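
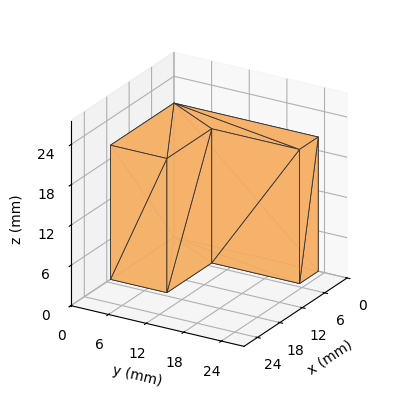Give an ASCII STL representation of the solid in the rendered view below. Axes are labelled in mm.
Reading the render: the shape is an L-shaped prism: outer 17 × 23 mm, arm thicknesses ≈ 9 mm (horizontal) and 5 mm (vertical), extruded 20 mm in z (dimensions read to the nearest mm from the axis ticks). For the STL, each face is triangulated and given an outward normal.

solid part
  facet normal 0.0000 0.0000 -1.0000
    outer loop
      vertex 17.0 9.0 0.0
      vertex 17.0 0.0 0.0
      vertex 0.0 0.0 0.0
    endloop
  endfacet
  facet normal 0.0000 0.0000 -1.0000
    outer loop
      vertex 5.0 9.0 0.0
      vertex 17.0 9.0 0.0
      vertex 0.0 0.0 0.0
    endloop
  endfacet
  facet normal 0.0000 0.0000 -1.0000
    outer loop
      vertex 5.0 23.0 0.0
      vertex 5.0 9.0 0.0
      vertex 0.0 0.0 0.0
    endloop
  endfacet
  facet normal 0.0000 0.0000 -1.0000
    outer loop
      vertex 0.0 23.0 0.0
      vertex 5.0 23.0 0.0
      vertex 0.0 0.0 0.0
    endloop
  endfacet
  facet normal 0.0000 0.0000 1.0000
    outer loop
      vertex 0.0 0.0 20.0
      vertex 17.0 0.0 20.0
      vertex 17.0 9.0 20.0
    endloop
  endfacet
  facet normal 0.0000 0.0000 1.0000
    outer loop
      vertex 0.0 0.0 20.0
      vertex 17.0 9.0 20.0
      vertex 5.0 9.0 20.0
    endloop
  endfacet
  facet normal 0.0000 0.0000 1.0000
    outer loop
      vertex 0.0 0.0 20.0
      vertex 5.0 9.0 20.0
      vertex 5.0 23.0 20.0
    endloop
  endfacet
  facet normal 0.0000 0.0000 1.0000
    outer loop
      vertex 0.0 0.0 20.0
      vertex 5.0 23.0 20.0
      vertex 0.0 23.0 20.0
    endloop
  endfacet
  facet normal 0.0000 -1.0000 0.0000
    outer loop
      vertex 0.0 0.0 0.0
      vertex 17.0 0.0 0.0
      vertex 17.0 0.0 20.0
    endloop
  endfacet
  facet normal 0.0000 -1.0000 0.0000
    outer loop
      vertex 0.0 0.0 0.0
      vertex 17.0 0.0 20.0
      vertex 0.0 0.0 20.0
    endloop
  endfacet
  facet normal 1.0000 0.0000 0.0000
    outer loop
      vertex 17.0 0.0 0.0
      vertex 17.0 9.0 0.0
      vertex 17.0 9.0 20.0
    endloop
  endfacet
  facet normal 1.0000 0.0000 0.0000
    outer loop
      vertex 17.0 0.0 0.0
      vertex 17.0 9.0 20.0
      vertex 17.0 0.0 20.0
    endloop
  endfacet
  facet normal 0.0000 1.0000 0.0000
    outer loop
      vertex 17.0 9.0 0.0
      vertex 5.0 9.0 0.0
      vertex 5.0 9.0 20.0
    endloop
  endfacet
  facet normal 0.0000 1.0000 0.0000
    outer loop
      vertex 17.0 9.0 0.0
      vertex 5.0 9.0 20.0
      vertex 17.0 9.0 20.0
    endloop
  endfacet
  facet normal 1.0000 0.0000 0.0000
    outer loop
      vertex 5.0 9.0 0.0
      vertex 5.0 23.0 0.0
      vertex 5.0 23.0 20.0
    endloop
  endfacet
  facet normal 1.0000 0.0000 0.0000
    outer loop
      vertex 5.0 9.0 0.0
      vertex 5.0 23.0 20.0
      vertex 5.0 9.0 20.0
    endloop
  endfacet
  facet normal 0.0000 1.0000 0.0000
    outer loop
      vertex 5.0 23.0 0.0
      vertex 0.0 23.0 0.0
      vertex 0.0 23.0 20.0
    endloop
  endfacet
  facet normal 0.0000 1.0000 0.0000
    outer loop
      vertex 5.0 23.0 0.0
      vertex 0.0 23.0 20.0
      vertex 5.0 23.0 20.0
    endloop
  endfacet
  facet normal -1.0000 0.0000 0.0000
    outer loop
      vertex 0.0 23.0 0.0
      vertex 0.0 0.0 0.0
      vertex 0.0 0.0 20.0
    endloop
  endfacet
  facet normal -1.0000 0.0000 0.0000
    outer loop
      vertex 0.0 23.0 0.0
      vertex 0.0 0.0 20.0
      vertex 0.0 23.0 20.0
    endloop
  endfacet
endsolid part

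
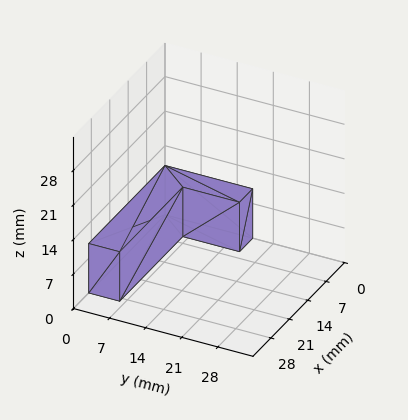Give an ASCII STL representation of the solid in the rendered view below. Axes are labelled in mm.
Reading the render: the shape is an L-shaped prism: outer 29 × 17 mm, arm thicknesses ≈ 6 mm (horizontal) and 5 mm (vertical), extruded 10 mm in z (dimensions read to the nearest mm from the axis ticks). For the STL, each face is triangulated and given an outward normal.

solid part
  facet normal 0.0000 0.0000 -1.0000
    outer loop
      vertex 29.00 6.00 0.00
      vertex 29.00 0.00 0.00
      vertex 0.00 0.00 0.00
    endloop
  endfacet
  facet normal 0.0000 0.0000 -1.0000
    outer loop
      vertex 5.00 6.00 0.00
      vertex 29.00 6.00 0.00
      vertex 0.00 0.00 0.00
    endloop
  endfacet
  facet normal 0.0000 0.0000 -1.0000
    outer loop
      vertex 5.00 17.00 0.00
      vertex 5.00 6.00 0.00
      vertex 0.00 0.00 0.00
    endloop
  endfacet
  facet normal 0.0000 0.0000 -1.0000
    outer loop
      vertex 0.00 17.00 0.00
      vertex 5.00 17.00 0.00
      vertex 0.00 0.00 0.00
    endloop
  endfacet
  facet normal 0.0000 0.0000 1.0000
    outer loop
      vertex 0.00 0.00 10.00
      vertex 29.00 0.00 10.00
      vertex 29.00 6.00 10.00
    endloop
  endfacet
  facet normal 0.0000 0.0000 1.0000
    outer loop
      vertex 0.00 0.00 10.00
      vertex 29.00 6.00 10.00
      vertex 5.00 6.00 10.00
    endloop
  endfacet
  facet normal 0.0000 0.0000 1.0000
    outer loop
      vertex 0.00 0.00 10.00
      vertex 5.00 6.00 10.00
      vertex 5.00 17.00 10.00
    endloop
  endfacet
  facet normal 0.0000 0.0000 1.0000
    outer loop
      vertex 0.00 0.00 10.00
      vertex 5.00 17.00 10.00
      vertex 0.00 17.00 10.00
    endloop
  endfacet
  facet normal 0.0000 -1.0000 0.0000
    outer loop
      vertex 0.00 0.00 0.00
      vertex 29.00 0.00 0.00
      vertex 29.00 0.00 10.00
    endloop
  endfacet
  facet normal 0.0000 -1.0000 0.0000
    outer loop
      vertex 0.00 0.00 0.00
      vertex 29.00 0.00 10.00
      vertex 0.00 0.00 10.00
    endloop
  endfacet
  facet normal 1.0000 0.0000 0.0000
    outer loop
      vertex 29.00 0.00 0.00
      vertex 29.00 6.00 0.00
      vertex 29.00 6.00 10.00
    endloop
  endfacet
  facet normal 1.0000 0.0000 0.0000
    outer loop
      vertex 29.00 0.00 0.00
      vertex 29.00 6.00 10.00
      vertex 29.00 0.00 10.00
    endloop
  endfacet
  facet normal 0.0000 1.0000 0.0000
    outer loop
      vertex 29.00 6.00 0.00
      vertex 5.00 6.00 0.00
      vertex 5.00 6.00 10.00
    endloop
  endfacet
  facet normal 0.0000 1.0000 0.0000
    outer loop
      vertex 29.00 6.00 0.00
      vertex 5.00 6.00 10.00
      vertex 29.00 6.00 10.00
    endloop
  endfacet
  facet normal 1.0000 0.0000 0.0000
    outer loop
      vertex 5.00 6.00 0.00
      vertex 5.00 17.00 0.00
      vertex 5.00 17.00 10.00
    endloop
  endfacet
  facet normal 1.0000 0.0000 0.0000
    outer loop
      vertex 5.00 6.00 0.00
      vertex 5.00 17.00 10.00
      vertex 5.00 6.00 10.00
    endloop
  endfacet
  facet normal 0.0000 1.0000 0.0000
    outer loop
      vertex 5.00 17.00 0.00
      vertex 0.00 17.00 0.00
      vertex 0.00 17.00 10.00
    endloop
  endfacet
  facet normal 0.0000 1.0000 0.0000
    outer loop
      vertex 5.00 17.00 0.00
      vertex 0.00 17.00 10.00
      vertex 5.00 17.00 10.00
    endloop
  endfacet
  facet normal -1.0000 0.0000 0.0000
    outer loop
      vertex 0.00 17.00 0.00
      vertex 0.00 0.00 0.00
      vertex 0.00 0.00 10.00
    endloop
  endfacet
  facet normal -1.0000 0.0000 0.0000
    outer loop
      vertex 0.00 17.00 0.00
      vertex 0.00 0.00 10.00
      vertex 0.00 17.00 10.00
    endloop
  endfacet
endsolid part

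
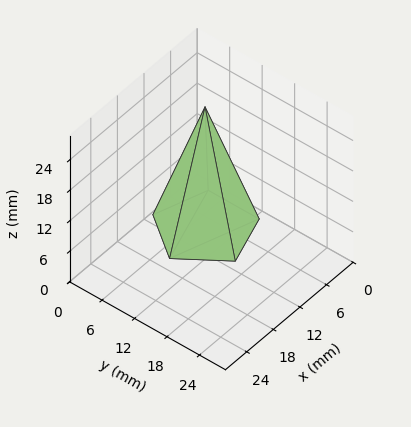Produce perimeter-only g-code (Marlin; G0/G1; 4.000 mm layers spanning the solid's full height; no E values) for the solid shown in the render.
Reading the render: the shape is a regular 5-sided pyramid, base circumscribed radius ≈ 8 mm, apex at z ≈ 24 mm (dimensions read to the nearest mm from the axis ticks). For the g-code, the solid's height is divided into equal slices at the stated Δz and each level perimeter traced with G1 moves after a G0 lift.

; perimeter-only toolpath
G21 ; units = mm
G90 ; absolute positioning
G28 ; home
; layer 1
G0 Z4.000
G0 X14.667 Y8.000
G1 X10.060 Y14.340
G1 X2.607 Y11.918
G1 X2.607 Y4.082
G1 X10.060 Y1.660
G1 X14.667 Y8.000
; layer 2
G0 Z8.000
G0 X13.333 Y8.000
G1 X9.648 Y13.072
G1 X3.685 Y11.135
G1 X3.685 Y4.865
G1 X9.648 Y2.928
G1 X13.333 Y8.000
; layer 3
G0 Z12.000
G0 X12.000 Y8.000
G1 X9.236 Y11.804
G1 X4.764 Y10.351
G1 X4.764 Y5.649
G1 X9.236 Y4.196
G1 X12.000 Y8.000
; layer 4
G0 Z16.000
G0 X10.667 Y8.000
G1 X8.824 Y10.536
G1 X5.843 Y9.567
G1 X5.843 Y6.433
G1 X8.824 Y5.464
G1 X10.667 Y8.000
; layer 5
G0 Z20.000
G0 X9.333 Y8.000
G1 X8.412 Y9.268
G1 X6.921 Y8.784
G1 X6.921 Y7.216
G1 X8.412 Y6.732
G1 X9.333 Y8.000
M2 ; end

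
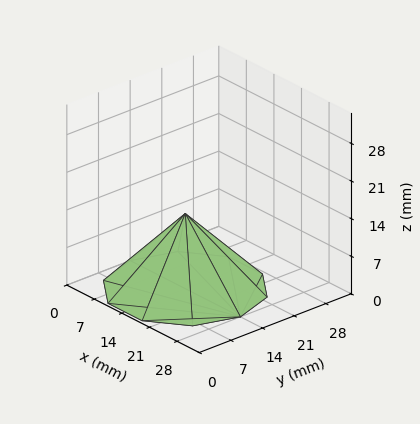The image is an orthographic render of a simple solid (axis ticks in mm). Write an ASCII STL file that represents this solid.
Reading the render: the shape is a regular 10-sided pyramid, base circumscribed radius ≈ 14 mm, apex at z ≈ 14 mm (dimensions read to the nearest mm from the axis ticks). For the STL, each face is triangulated and given an outward normal.

solid part
  facet normal 0.0000 0.0000 -1.0000
    outer loop
      vertex 18.326 27.315 0.000
      vertex 25.326 22.229 0.000
      vertex 28.000 14.000 0.000
    endloop
  endfacet
  facet normal 0.0000 0.0000 -1.0000
    outer loop
      vertex 9.674 27.315 0.000
      vertex 18.326 27.315 0.000
      vertex 28.000 14.000 0.000
    endloop
  endfacet
  facet normal 0.0000 0.0000 -1.0000
    outer loop
      vertex 2.674 22.229 0.000
      vertex 9.674 27.315 0.000
      vertex 28.000 14.000 0.000
    endloop
  endfacet
  facet normal 0.0000 0.0000 -1.0000
    outer loop
      vertex 0.000 14.000 0.000
      vertex 2.674 22.229 0.000
      vertex 28.000 14.000 0.000
    endloop
  endfacet
  facet normal 0.0000 0.0000 -1.0000
    outer loop
      vertex 2.674 5.771 0.000
      vertex 0.000 14.000 0.000
      vertex 28.000 14.000 0.000
    endloop
  endfacet
  facet normal 0.0000 0.0000 -1.0000
    outer loop
      vertex 9.674 0.685 0.000
      vertex 2.674 5.771 0.000
      vertex 28.000 14.000 0.000
    endloop
  endfacet
  facet normal 0.0000 0.0000 -1.0000
    outer loop
      vertex 18.326 0.685 0.000
      vertex 9.674 0.685 0.000
      vertex 28.000 14.000 0.000
    endloop
  endfacet
  facet normal 0.0000 0.0000 -1.0000
    outer loop
      vertex 25.326 5.771 0.000
      vertex 18.326 0.685 0.000
      vertex 28.000 14.000 0.000
    endloop
  endfacet
  facet normal 0.6891 0.2239 0.6891
    outer loop
      vertex 28.000 14.000 0.000
      vertex 25.326 22.229 0.000
      vertex 14.000 14.000 14.000
    endloop
  endfacet
  facet normal 0.4259 0.5862 0.6892
    outer loop
      vertex 25.326 22.229 0.000
      vertex 18.326 27.315 0.000
      vertex 14.000 14.000 14.000
    endloop
  endfacet
  facet normal 0.0000 0.7246 0.6892
    outer loop
      vertex 18.326 27.315 0.000
      vertex 9.674 27.315 0.000
      vertex 14.000 14.000 14.000
    endloop
  endfacet
  facet normal -0.4259 0.5862 0.6892
    outer loop
      vertex 9.674 27.315 0.000
      vertex 2.674 22.229 0.000
      vertex 14.000 14.000 14.000
    endloop
  endfacet
  facet normal -0.6891 0.2239 0.6891
    outer loop
      vertex 2.674 22.229 0.000
      vertex 0.000 14.000 0.000
      vertex 14.000 14.000 14.000
    endloop
  endfacet
  facet normal -0.6891 -0.2239 0.6891
    outer loop
      vertex 0.000 14.000 0.000
      vertex 2.674 5.771 0.000
      vertex 14.000 14.000 14.000
    endloop
  endfacet
  facet normal -0.4259 -0.5862 0.6892
    outer loop
      vertex 2.674 5.771 0.000
      vertex 9.674 0.685 0.000
      vertex 14.000 14.000 14.000
    endloop
  endfacet
  facet normal 0.0000 -0.7246 0.6892
    outer loop
      vertex 9.674 0.685 0.000
      vertex 18.326 0.685 0.000
      vertex 14.000 14.000 14.000
    endloop
  endfacet
  facet normal 0.4259 -0.5862 0.6892
    outer loop
      vertex 18.326 0.685 0.000
      vertex 25.326 5.771 0.000
      vertex 14.000 14.000 14.000
    endloop
  endfacet
  facet normal 0.6891 -0.2239 0.6891
    outer loop
      vertex 25.326 5.771 0.000
      vertex 28.000 14.000 0.000
      vertex 14.000 14.000 14.000
    endloop
  endfacet
endsolid part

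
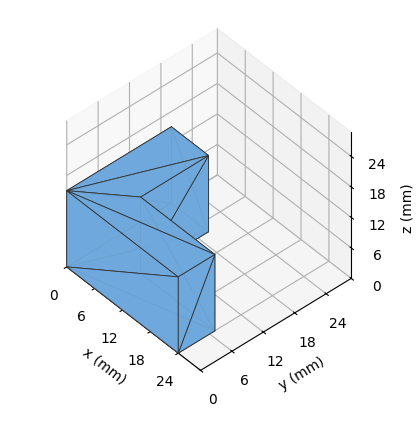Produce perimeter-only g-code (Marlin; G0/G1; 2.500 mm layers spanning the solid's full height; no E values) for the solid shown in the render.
Reading the render: the shape is an L-shaped prism: outer 24 × 20 mm, arm thicknesses ≈ 7 mm (horizontal) and 8 mm (vertical), extruded 15 mm in z (dimensions read to the nearest mm from the axis ticks). For the g-code, the solid's height is divided into equal slices at the stated Δz and each level perimeter traced with G1 moves after a G0 lift.

; perimeter-only toolpath
G21 ; units = mm
G90 ; absolute positioning
G28 ; home
; layer 1
G0 Z2.500
G0 X0.000 Y0.000
G1 X24.000 Y0.000
G1 X24.000 Y7.000
G1 X8.000 Y7.000
G1 X8.000 Y20.000
G1 X0.000 Y20.000
G1 X0.000 Y0.000
; layer 2
G0 Z5.000
G0 X0.000 Y0.000
G1 X24.000 Y0.000
G1 X24.000 Y7.000
G1 X8.000 Y7.000
G1 X8.000 Y20.000
G1 X0.000 Y20.000
G1 X0.000 Y0.000
; layer 3
G0 Z7.500
G0 X0.000 Y0.000
G1 X24.000 Y0.000
G1 X24.000 Y7.000
G1 X8.000 Y7.000
G1 X8.000 Y20.000
G1 X0.000 Y20.000
G1 X0.000 Y0.000
; layer 4
G0 Z10.000
G0 X0.000 Y0.000
G1 X24.000 Y0.000
G1 X24.000 Y7.000
G1 X8.000 Y7.000
G1 X8.000 Y20.000
G1 X0.000 Y20.000
G1 X0.000 Y0.000
; layer 5
G0 Z12.500
G0 X0.000 Y0.000
G1 X24.000 Y0.000
G1 X24.000 Y7.000
G1 X8.000 Y7.000
G1 X8.000 Y20.000
G1 X0.000 Y20.000
G1 X0.000 Y0.000
; layer 6
G0 Z15.000
G0 X0.000 Y0.000
G1 X24.000 Y0.000
G1 X24.000 Y7.000
G1 X8.000 Y7.000
G1 X8.000 Y20.000
G1 X0.000 Y20.000
G1 X0.000 Y0.000
M2 ; end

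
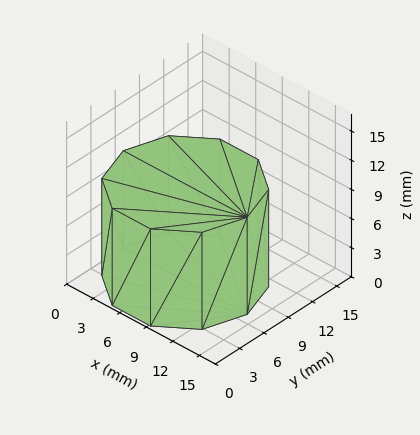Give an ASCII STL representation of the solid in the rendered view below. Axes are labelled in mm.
Reading the render: the shape is a regular 10-sided prism (a cylinder approximated with 10 flat sides), circumscribed radius ≈ 7 mm, height ≈ 10 mm (dimensions read to the nearest mm from the axis ticks). For the STL, each face is triangulated and given an outward normal.

solid part
  facet normal 0.0000 0.0000 -1.0000
    outer loop
      vertex 9.163 13.657 0.000
      vertex 12.663 11.114 0.000
      vertex 14.000 7.000 0.000
    endloop
  endfacet
  facet normal 0.0000 0.0000 -1.0000
    outer loop
      vertex 4.837 13.657 0.000
      vertex 9.163 13.657 0.000
      vertex 14.000 7.000 0.000
    endloop
  endfacet
  facet normal 0.0000 0.0000 -1.0000
    outer loop
      vertex 1.337 11.114 0.000
      vertex 4.837 13.657 0.000
      vertex 14.000 7.000 0.000
    endloop
  endfacet
  facet normal 0.0000 0.0000 -1.0000
    outer loop
      vertex 0.000 7.000 0.000
      vertex 1.337 11.114 0.000
      vertex 14.000 7.000 0.000
    endloop
  endfacet
  facet normal 0.0000 0.0000 -1.0000
    outer loop
      vertex 1.337 2.886 0.000
      vertex 0.000 7.000 0.000
      vertex 14.000 7.000 0.000
    endloop
  endfacet
  facet normal 0.0000 0.0000 -1.0000
    outer loop
      vertex 4.837 0.343 0.000
      vertex 1.337 2.886 0.000
      vertex 14.000 7.000 0.000
    endloop
  endfacet
  facet normal 0.0000 0.0000 -1.0000
    outer loop
      vertex 9.163 0.343 0.000
      vertex 4.837 0.343 0.000
      vertex 14.000 7.000 0.000
    endloop
  endfacet
  facet normal 0.0000 0.0000 -1.0000
    outer loop
      vertex 12.663 2.886 0.000
      vertex 9.163 0.343 0.000
      vertex 14.000 7.000 0.000
    endloop
  endfacet
  facet normal 0.0000 0.0000 1.0000
    outer loop
      vertex 14.000 7.000 10.000
      vertex 12.663 11.114 10.000
      vertex 9.163 13.657 10.000
    endloop
  endfacet
  facet normal 0.0000 0.0000 1.0000
    outer loop
      vertex 14.000 7.000 10.000
      vertex 9.163 13.657 10.000
      vertex 4.837 13.657 10.000
    endloop
  endfacet
  facet normal 0.0000 0.0000 1.0000
    outer loop
      vertex 14.000 7.000 10.000
      vertex 4.837 13.657 10.000
      vertex 1.337 11.114 10.000
    endloop
  endfacet
  facet normal 0.0000 0.0000 1.0000
    outer loop
      vertex 14.000 7.000 10.000
      vertex 1.337 11.114 10.000
      vertex 0.000 7.000 10.000
    endloop
  endfacet
  facet normal 0.0000 0.0000 1.0000
    outer loop
      vertex 14.000 7.000 10.000
      vertex 0.000 7.000 10.000
      vertex 1.337 2.886 10.000
    endloop
  endfacet
  facet normal 0.0000 0.0000 1.0000
    outer loop
      vertex 14.000 7.000 10.000
      vertex 1.337 2.886 10.000
      vertex 4.837 0.343 10.000
    endloop
  endfacet
  facet normal 0.0000 0.0000 1.0000
    outer loop
      vertex 14.000 7.000 10.000
      vertex 4.837 0.343 10.000
      vertex 9.163 0.343 10.000
    endloop
  endfacet
  facet normal 0.0000 0.0000 1.0000
    outer loop
      vertex 14.000 7.000 10.000
      vertex 9.163 0.343 10.000
      vertex 12.663 2.886 10.000
    endloop
  endfacet
  facet normal 0.9510 0.3091 0.0000
    outer loop
      vertex 14.000 7.000 0.000
      vertex 12.663 11.114 0.000
      vertex 12.663 11.114 10.000
    endloop
  endfacet
  facet normal 0.9510 0.3091 0.0000
    outer loop
      vertex 14.000 7.000 0.000
      vertex 12.663 11.114 10.000
      vertex 14.000 7.000 10.000
    endloop
  endfacet
  facet normal 0.5878 0.8090 0.0000
    outer loop
      vertex 12.663 11.114 0.000
      vertex 9.163 13.657 0.000
      vertex 9.163 13.657 10.000
    endloop
  endfacet
  facet normal 0.5878 0.8090 0.0000
    outer loop
      vertex 12.663 11.114 0.000
      vertex 9.163 13.657 10.000
      vertex 12.663 11.114 10.000
    endloop
  endfacet
  facet normal 0.0000 1.0000 0.0000
    outer loop
      vertex 9.163 13.657 0.000
      vertex 4.837 13.657 0.000
      vertex 4.837 13.657 10.000
    endloop
  endfacet
  facet normal 0.0000 1.0000 0.0000
    outer loop
      vertex 9.163 13.657 0.000
      vertex 4.837 13.657 10.000
      vertex 9.163 13.657 10.000
    endloop
  endfacet
  facet normal -0.5878 0.8090 0.0000
    outer loop
      vertex 4.837 13.657 0.000
      vertex 1.337 11.114 0.000
      vertex 1.337 11.114 10.000
    endloop
  endfacet
  facet normal -0.5878 0.8090 0.0000
    outer loop
      vertex 4.837 13.657 0.000
      vertex 1.337 11.114 10.000
      vertex 4.837 13.657 10.000
    endloop
  endfacet
  facet normal -0.9510 0.3091 0.0000
    outer loop
      vertex 1.337 11.114 0.000
      vertex 0.000 7.000 0.000
      vertex 0.000 7.000 10.000
    endloop
  endfacet
  facet normal -0.9510 0.3091 0.0000
    outer loop
      vertex 1.337 11.114 0.000
      vertex 0.000 7.000 10.000
      vertex 1.337 11.114 10.000
    endloop
  endfacet
  facet normal -0.9510 -0.3091 0.0000
    outer loop
      vertex 0.000 7.000 0.000
      vertex 1.337 2.886 0.000
      vertex 1.337 2.886 10.000
    endloop
  endfacet
  facet normal -0.9510 -0.3091 0.0000
    outer loop
      vertex 0.000 7.000 0.000
      vertex 1.337 2.886 10.000
      vertex 0.000 7.000 10.000
    endloop
  endfacet
  facet normal -0.5878 -0.8090 0.0000
    outer loop
      vertex 1.337 2.886 0.000
      vertex 4.837 0.343 0.000
      vertex 4.837 0.343 10.000
    endloop
  endfacet
  facet normal -0.5878 -0.8090 0.0000
    outer loop
      vertex 1.337 2.886 0.000
      vertex 4.837 0.343 10.000
      vertex 1.337 2.886 10.000
    endloop
  endfacet
  facet normal 0.0000 -1.0000 0.0000
    outer loop
      vertex 4.837 0.343 0.000
      vertex 9.163 0.343 0.000
      vertex 9.163 0.343 10.000
    endloop
  endfacet
  facet normal 0.0000 -1.0000 0.0000
    outer loop
      vertex 4.837 0.343 0.000
      vertex 9.163 0.343 10.000
      vertex 4.837 0.343 10.000
    endloop
  endfacet
  facet normal 0.5878 -0.8090 0.0000
    outer loop
      vertex 9.163 0.343 0.000
      vertex 12.663 2.886 0.000
      vertex 12.663 2.886 10.000
    endloop
  endfacet
  facet normal 0.5878 -0.8090 0.0000
    outer loop
      vertex 9.163 0.343 0.000
      vertex 12.663 2.886 10.000
      vertex 9.163 0.343 10.000
    endloop
  endfacet
  facet normal 0.9510 -0.3091 0.0000
    outer loop
      vertex 12.663 2.886 0.000
      vertex 14.000 7.000 0.000
      vertex 14.000 7.000 10.000
    endloop
  endfacet
  facet normal 0.9510 -0.3091 0.0000
    outer loop
      vertex 12.663 2.886 0.000
      vertex 14.000 7.000 10.000
      vertex 12.663 2.886 10.000
    endloop
  endfacet
endsolid part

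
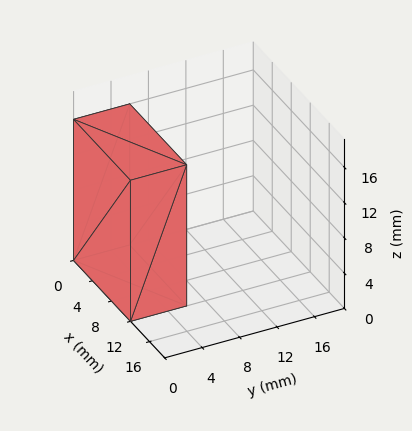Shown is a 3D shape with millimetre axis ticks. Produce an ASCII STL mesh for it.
Reading the render: the shape is a rectangular box, roughly 12 × 6 mm footprint and 16 mm tall (dimensions read to the nearest mm from the axis ticks). For the STL, each face is triangulated and given an outward normal.

solid part
  facet normal 0.0000 0.0000 -1.0000
    outer loop
      vertex 12.00 6.00 0.00
      vertex 12.00 0.00 0.00
      vertex 0.00 0.00 0.00
    endloop
  endfacet
  facet normal 0.0000 0.0000 -1.0000
    outer loop
      vertex 0.00 6.00 0.00
      vertex 12.00 6.00 0.00
      vertex 0.00 0.00 0.00
    endloop
  endfacet
  facet normal 0.0000 0.0000 1.0000
    outer loop
      vertex 0.00 0.00 16.00
      vertex 12.00 0.00 16.00
      vertex 12.00 6.00 16.00
    endloop
  endfacet
  facet normal 0.0000 0.0000 1.0000
    outer loop
      vertex 0.00 0.00 16.00
      vertex 12.00 6.00 16.00
      vertex 0.00 6.00 16.00
    endloop
  endfacet
  facet normal 0.0000 -1.0000 0.0000
    outer loop
      vertex 0.00 0.00 0.00
      vertex 12.00 0.00 0.00
      vertex 12.00 0.00 16.00
    endloop
  endfacet
  facet normal 0.0000 -1.0000 0.0000
    outer loop
      vertex 0.00 0.00 0.00
      vertex 12.00 0.00 16.00
      vertex 0.00 0.00 16.00
    endloop
  endfacet
  facet normal 0.0000 1.0000 0.0000
    outer loop
      vertex 12.00 6.00 16.00
      vertex 12.00 6.00 0.00
      vertex 0.00 6.00 0.00
    endloop
  endfacet
  facet normal 0.0000 1.0000 0.0000
    outer loop
      vertex 0.00 6.00 16.00
      vertex 12.00 6.00 16.00
      vertex 0.00 6.00 0.00
    endloop
  endfacet
  facet normal -1.0000 0.0000 0.0000
    outer loop
      vertex 0.00 6.00 16.00
      vertex 0.00 6.00 0.00
      vertex 0.00 0.00 0.00
    endloop
  endfacet
  facet normal -1.0000 0.0000 0.0000
    outer loop
      vertex 0.00 0.00 16.00
      vertex 0.00 6.00 16.00
      vertex 0.00 0.00 0.00
    endloop
  endfacet
  facet normal 1.0000 0.0000 0.0000
    outer loop
      vertex 12.00 0.00 0.00
      vertex 12.00 6.00 0.00
      vertex 12.00 6.00 16.00
    endloop
  endfacet
  facet normal 1.0000 0.0000 0.0000
    outer loop
      vertex 12.00 0.00 0.00
      vertex 12.00 6.00 16.00
      vertex 12.00 0.00 16.00
    endloop
  endfacet
endsolid part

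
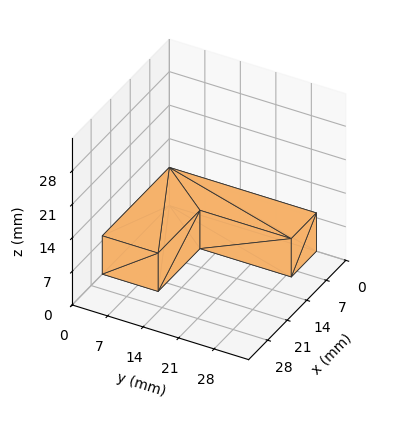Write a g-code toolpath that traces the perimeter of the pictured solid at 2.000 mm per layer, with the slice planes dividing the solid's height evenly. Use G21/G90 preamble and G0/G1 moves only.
Reading the render: the shape is an L-shaped prism: outer 24 × 29 mm, arm thicknesses ≈ 11 mm (horizontal) and 9 mm (vertical), extruded 8 mm in z (dimensions read to the nearest mm from the axis ticks). For the g-code, the solid's height is divided into equal slices at the stated Δz and each level perimeter traced with G1 moves after a G0 lift.

; perimeter-only toolpath
G21 ; units = mm
G90 ; absolute positioning
G28 ; home
; layer 1
G0 Z2.000
G0 X0.000 Y0.000
G1 X24.000 Y0.000
G1 X24.000 Y11.000
G1 X9.000 Y11.000
G1 X9.000 Y29.000
G1 X0.000 Y29.000
G1 X0.000 Y0.000
; layer 2
G0 Z4.000
G0 X0.000 Y0.000
G1 X24.000 Y0.000
G1 X24.000 Y11.000
G1 X9.000 Y11.000
G1 X9.000 Y29.000
G1 X0.000 Y29.000
G1 X0.000 Y0.000
; layer 3
G0 Z6.000
G0 X0.000 Y0.000
G1 X24.000 Y0.000
G1 X24.000 Y11.000
G1 X9.000 Y11.000
G1 X9.000 Y29.000
G1 X0.000 Y29.000
G1 X0.000 Y0.000
; layer 4
G0 Z8.000
G0 X0.000 Y0.000
G1 X24.000 Y0.000
G1 X24.000 Y11.000
G1 X9.000 Y11.000
G1 X9.000 Y29.000
G1 X0.000 Y29.000
G1 X0.000 Y0.000
M2 ; end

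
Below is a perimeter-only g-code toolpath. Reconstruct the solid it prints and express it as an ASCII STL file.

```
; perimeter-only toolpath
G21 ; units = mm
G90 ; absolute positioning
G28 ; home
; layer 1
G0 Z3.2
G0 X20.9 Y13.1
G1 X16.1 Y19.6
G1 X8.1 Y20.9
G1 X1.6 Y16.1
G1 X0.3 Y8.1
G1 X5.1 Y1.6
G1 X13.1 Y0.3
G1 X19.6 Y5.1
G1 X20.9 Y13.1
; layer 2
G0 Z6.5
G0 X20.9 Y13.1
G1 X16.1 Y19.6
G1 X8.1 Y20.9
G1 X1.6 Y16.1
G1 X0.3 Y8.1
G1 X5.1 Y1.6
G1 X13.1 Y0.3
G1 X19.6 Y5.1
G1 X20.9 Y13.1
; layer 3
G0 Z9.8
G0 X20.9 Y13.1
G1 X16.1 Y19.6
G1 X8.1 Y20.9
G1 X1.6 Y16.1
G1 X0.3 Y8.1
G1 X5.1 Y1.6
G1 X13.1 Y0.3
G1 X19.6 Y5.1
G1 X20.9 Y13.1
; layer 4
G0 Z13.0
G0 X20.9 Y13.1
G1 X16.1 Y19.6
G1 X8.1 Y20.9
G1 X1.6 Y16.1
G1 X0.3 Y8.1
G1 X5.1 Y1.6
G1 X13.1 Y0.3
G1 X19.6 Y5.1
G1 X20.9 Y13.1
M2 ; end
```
solid part
  facet normal 0.0000 0.0000 -1.0000
    outer loop
      vertex 8.1 20.9 0.0
      vertex 16.1 19.6 0.0
      vertex 20.9 13.1 0.0
    endloop
  endfacet
  facet normal 0.0000 0.0000 -1.0000
    outer loop
      vertex 1.6 16.1 0.0
      vertex 8.1 20.9 0.0
      vertex 20.9 13.1 0.0
    endloop
  endfacet
  facet normal 0.0000 0.0000 -1.0000
    outer loop
      vertex 0.3 8.1 0.0
      vertex 1.6 16.1 0.0
      vertex 20.9 13.1 0.0
    endloop
  endfacet
  facet normal 0.0000 0.0000 -1.0000
    outer loop
      vertex 5.1 1.6 0.0
      vertex 0.3 8.1 0.0
      vertex 20.9 13.1 0.0
    endloop
  endfacet
  facet normal 0.0000 0.0000 -1.0000
    outer loop
      vertex 13.1 0.3 0.0
      vertex 5.1 1.6 0.0
      vertex 20.9 13.1 0.0
    endloop
  endfacet
  facet normal 0.0000 0.0000 -1.0000
    outer loop
      vertex 19.6 5.1 0.0
      vertex 13.1 0.3 0.0
      vertex 20.9 13.1 0.0
    endloop
  endfacet
  facet normal 0.0000 0.0000 1.0000
    outer loop
      vertex 20.9 13.1 13.0
      vertex 16.1 19.6 13.0
      vertex 8.1 20.9 13.0
    endloop
  endfacet
  facet normal 0.0000 0.0000 1.0000
    outer loop
      vertex 20.9 13.1 13.0
      vertex 8.1 20.9 13.0
      vertex 1.6 16.1 13.0
    endloop
  endfacet
  facet normal 0.0000 0.0000 1.0000
    outer loop
      vertex 20.9 13.1 13.0
      vertex 1.6 16.1 13.0
      vertex 0.3 8.1 13.0
    endloop
  endfacet
  facet normal 0.0000 0.0000 1.0000
    outer loop
      vertex 20.9 13.1 13.0
      vertex 0.3 8.1 13.0
      vertex 5.1 1.6 13.0
    endloop
  endfacet
  facet normal 0.0000 0.0000 1.0000
    outer loop
      vertex 20.9 13.1 13.0
      vertex 5.1 1.6 13.0
      vertex 13.1 0.3 13.0
    endloop
  endfacet
  facet normal 0.0000 0.0000 1.0000
    outer loop
      vertex 20.9 13.1 13.0
      vertex 13.1 0.3 13.0
      vertex 19.6 5.1 13.0
    endloop
  endfacet
  facet normal 0.8044 0.5940 0.0000
    outer loop
      vertex 20.9 13.1 0.0
      vertex 16.1 19.6 0.0
      vertex 16.1 19.6 13.0
    endloop
  endfacet
  facet normal 0.8044 0.5940 0.0000
    outer loop
      vertex 20.9 13.1 0.0
      vertex 16.1 19.6 13.0
      vertex 20.9 13.1 13.0
    endloop
  endfacet
  facet normal 0.1604 0.9871 0.0000
    outer loop
      vertex 16.1 19.6 0.0
      vertex 8.1 20.9 0.0
      vertex 8.1 20.9 13.0
    endloop
  endfacet
  facet normal 0.1604 0.9871 0.0000
    outer loop
      vertex 16.1 19.6 0.0
      vertex 8.1 20.9 13.0
      vertex 16.1 19.6 13.0
    endloop
  endfacet
  facet normal -0.5940 0.8044 0.0000
    outer loop
      vertex 8.1 20.9 0.0
      vertex 1.6 16.1 0.0
      vertex 1.6 16.1 13.0
    endloop
  endfacet
  facet normal -0.5940 0.8044 0.0000
    outer loop
      vertex 8.1 20.9 0.0
      vertex 1.6 16.1 13.0
      vertex 8.1 20.9 13.0
    endloop
  endfacet
  facet normal -0.9871 0.1604 0.0000
    outer loop
      vertex 1.6 16.1 0.0
      vertex 0.3 8.1 0.0
      vertex 0.3 8.1 13.0
    endloop
  endfacet
  facet normal -0.9871 0.1604 0.0000
    outer loop
      vertex 1.6 16.1 0.0
      vertex 0.3 8.1 13.0
      vertex 1.6 16.1 13.0
    endloop
  endfacet
  facet normal -0.8044 -0.5940 0.0000
    outer loop
      vertex 0.3 8.1 0.0
      vertex 5.1 1.6 0.0
      vertex 5.1 1.6 13.0
    endloop
  endfacet
  facet normal -0.8044 -0.5940 0.0000
    outer loop
      vertex 0.3 8.1 0.0
      vertex 5.1 1.6 13.0
      vertex 0.3 8.1 13.0
    endloop
  endfacet
  facet normal -0.1604 -0.9871 0.0000
    outer loop
      vertex 5.1 1.6 0.0
      vertex 13.1 0.3 0.0
      vertex 13.1 0.3 13.0
    endloop
  endfacet
  facet normal -0.1604 -0.9871 0.0000
    outer loop
      vertex 5.1 1.6 0.0
      vertex 13.1 0.3 13.0
      vertex 5.1 1.6 13.0
    endloop
  endfacet
  facet normal 0.5940 -0.8044 0.0000
    outer loop
      vertex 13.1 0.3 0.0
      vertex 19.6 5.1 0.0
      vertex 19.6 5.1 13.0
    endloop
  endfacet
  facet normal 0.5940 -0.8044 0.0000
    outer loop
      vertex 13.1 0.3 0.0
      vertex 19.6 5.1 13.0
      vertex 13.1 0.3 13.0
    endloop
  endfacet
  facet normal 0.9871 -0.1604 0.0000
    outer loop
      vertex 19.6 5.1 0.0
      vertex 20.9 13.1 0.0
      vertex 20.9 13.1 13.0
    endloop
  endfacet
  facet normal 0.9871 -0.1604 0.0000
    outer loop
      vertex 19.6 5.1 0.0
      vertex 20.9 13.1 13.0
      vertex 19.6 5.1 13.0
    endloop
  endfacet
endsolid part

The G0 Z moves step by Δz≈3.2 mm. Every layer's G1 loop is the same polygon, so the solid is a straight extrusion of it from z=0 to z≈13. Closing with flat bottom and top caps and triangulating gives 28 facets — a regular 8-sided prism (a cylinder approximated with 8 flat sides), circumscribed radius ≈ 10.6 mm, height ≈ 13 mm.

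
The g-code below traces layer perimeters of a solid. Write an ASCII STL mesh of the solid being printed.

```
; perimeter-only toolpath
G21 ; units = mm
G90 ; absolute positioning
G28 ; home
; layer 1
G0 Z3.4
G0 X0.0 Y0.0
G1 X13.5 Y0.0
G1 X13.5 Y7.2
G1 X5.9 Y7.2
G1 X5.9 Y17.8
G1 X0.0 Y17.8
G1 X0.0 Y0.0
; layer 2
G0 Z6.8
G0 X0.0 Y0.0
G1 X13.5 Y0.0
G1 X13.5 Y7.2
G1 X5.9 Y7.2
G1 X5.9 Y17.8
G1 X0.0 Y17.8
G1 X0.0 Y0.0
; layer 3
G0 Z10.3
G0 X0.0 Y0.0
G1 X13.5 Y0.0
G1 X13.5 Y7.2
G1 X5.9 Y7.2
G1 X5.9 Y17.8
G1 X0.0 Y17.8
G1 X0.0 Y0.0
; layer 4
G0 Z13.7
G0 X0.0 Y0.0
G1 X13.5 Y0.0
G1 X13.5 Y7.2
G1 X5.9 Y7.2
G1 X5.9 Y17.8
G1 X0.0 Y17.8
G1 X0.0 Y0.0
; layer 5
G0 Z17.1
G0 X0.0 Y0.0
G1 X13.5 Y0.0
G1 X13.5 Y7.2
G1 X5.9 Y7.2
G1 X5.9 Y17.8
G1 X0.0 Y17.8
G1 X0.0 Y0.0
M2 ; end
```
solid part
  facet normal 0.0000 0.0000 -1.0000
    outer loop
      vertex 13.5 7.2 0.0
      vertex 13.5 0.0 0.0
      vertex 0.0 0.0 0.0
    endloop
  endfacet
  facet normal 0.0000 0.0000 -1.0000
    outer loop
      vertex 5.9 7.2 0.0
      vertex 13.5 7.2 0.0
      vertex 0.0 0.0 0.0
    endloop
  endfacet
  facet normal 0.0000 0.0000 -1.0000
    outer loop
      vertex 5.9 17.8 0.0
      vertex 5.9 7.2 0.0
      vertex 0.0 0.0 0.0
    endloop
  endfacet
  facet normal 0.0000 0.0000 -1.0000
    outer loop
      vertex 0.0 17.8 0.0
      vertex 5.9 17.8 0.0
      vertex 0.0 0.0 0.0
    endloop
  endfacet
  facet normal 0.0000 0.0000 1.0000
    outer loop
      vertex 0.0 0.0 17.1
      vertex 13.5 0.0 17.1
      vertex 13.5 7.2 17.1
    endloop
  endfacet
  facet normal 0.0000 0.0000 1.0000
    outer loop
      vertex 0.0 0.0 17.1
      vertex 13.5 7.2 17.1
      vertex 5.9 7.2 17.1
    endloop
  endfacet
  facet normal 0.0000 0.0000 1.0000
    outer loop
      vertex 0.0 0.0 17.1
      vertex 5.9 7.2 17.1
      vertex 5.9 17.8 17.1
    endloop
  endfacet
  facet normal 0.0000 0.0000 1.0000
    outer loop
      vertex 0.0 0.0 17.1
      vertex 5.9 17.8 17.1
      vertex 0.0 17.8 17.1
    endloop
  endfacet
  facet normal 0.0000 -1.0000 0.0000
    outer loop
      vertex 0.0 0.0 0.0
      vertex 13.5 0.0 0.0
      vertex 13.5 0.0 17.1
    endloop
  endfacet
  facet normal 0.0000 -1.0000 0.0000
    outer loop
      vertex 0.0 0.0 0.0
      vertex 13.5 0.0 17.1
      vertex 0.0 0.0 17.1
    endloop
  endfacet
  facet normal 1.0000 0.0000 0.0000
    outer loop
      vertex 13.5 0.0 0.0
      vertex 13.5 7.2 0.0
      vertex 13.5 7.2 17.1
    endloop
  endfacet
  facet normal 1.0000 0.0000 0.0000
    outer loop
      vertex 13.5 0.0 0.0
      vertex 13.5 7.2 17.1
      vertex 13.5 0.0 17.1
    endloop
  endfacet
  facet normal 0.0000 1.0000 0.0000
    outer loop
      vertex 13.5 7.2 0.0
      vertex 5.9 7.2 0.0
      vertex 5.9 7.2 17.1
    endloop
  endfacet
  facet normal 0.0000 1.0000 0.0000
    outer loop
      vertex 13.5 7.2 0.0
      vertex 5.9 7.2 17.1
      vertex 13.5 7.2 17.1
    endloop
  endfacet
  facet normal 1.0000 0.0000 0.0000
    outer loop
      vertex 5.9 7.2 0.0
      vertex 5.9 17.8 0.0
      vertex 5.9 17.8 17.1
    endloop
  endfacet
  facet normal 1.0000 0.0000 0.0000
    outer loop
      vertex 5.9 7.2 0.0
      vertex 5.9 17.8 17.1
      vertex 5.9 7.2 17.1
    endloop
  endfacet
  facet normal 0.0000 1.0000 0.0000
    outer loop
      vertex 5.9 17.8 0.0
      vertex 0.0 17.8 0.0
      vertex 0.0 17.8 17.1
    endloop
  endfacet
  facet normal 0.0000 1.0000 0.0000
    outer loop
      vertex 5.9 17.8 0.0
      vertex 0.0 17.8 17.1
      vertex 5.9 17.8 17.1
    endloop
  endfacet
  facet normal -1.0000 0.0000 0.0000
    outer loop
      vertex 0.0 17.8 0.0
      vertex 0.0 0.0 0.0
      vertex 0.0 0.0 17.1
    endloop
  endfacet
  facet normal -1.0000 0.0000 0.0000
    outer loop
      vertex 0.0 17.8 0.0
      vertex 0.0 0.0 17.1
      vertex 0.0 17.8 17.1
    endloop
  endfacet
endsolid part

The G0 Z moves step by Δz≈3.4 mm. Every layer's G1 loop is the same polygon, so the solid is a straight extrusion of it from z=0 to z≈17.1. Closing with flat bottom and top caps and triangulating gives 20 facets — an L-shaped prism: outer 13.5 × 17.8 mm, arm thicknesses ≈ 7.2 mm (horizontal) and 5.9 mm (vertical), extruded 17.1 mm in z.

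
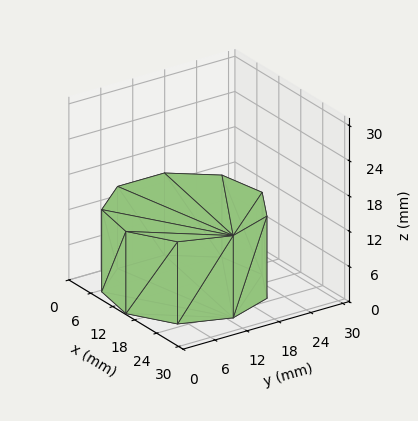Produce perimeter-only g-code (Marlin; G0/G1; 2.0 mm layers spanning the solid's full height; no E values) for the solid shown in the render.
Reading the render: the shape is a regular 9-sided prism (a cylinder approximated with 9 flat sides), circumscribed radius ≈ 13 mm, height ≈ 14 mm (dimensions read to the nearest mm from the axis ticks). For the g-code, the solid's height is divided into equal slices at the stated Δz and each level perimeter traced with G1 moves after a G0 lift.

; perimeter-only toolpath
G21 ; units = mm
G90 ; absolute positioning
G28 ; home
; layer 1
G0 Z2.0
G0 X26.0 Y13.0
G1 X23.0 Y21.4
G1 X15.3 Y25.8
G1 X6.5 Y24.3
G1 X0.8 Y17.4
G1 X0.8 Y8.6
G1 X6.5 Y1.7
G1 X15.3 Y0.2
G1 X23.0 Y4.6
G1 X26.0 Y13.0
; layer 2
G0 Z4.0
G0 X26.0 Y13.0
G1 X23.0 Y21.4
G1 X15.3 Y25.8
G1 X6.5 Y24.3
G1 X0.8 Y17.4
G1 X0.8 Y8.6
G1 X6.5 Y1.7
G1 X15.3 Y0.2
G1 X23.0 Y4.6
G1 X26.0 Y13.0
; layer 3
G0 Z6.0
G0 X26.0 Y13.0
G1 X23.0 Y21.4
G1 X15.3 Y25.8
G1 X6.5 Y24.3
G1 X0.8 Y17.4
G1 X0.8 Y8.6
G1 X6.5 Y1.7
G1 X15.3 Y0.2
G1 X23.0 Y4.6
G1 X26.0 Y13.0
; layer 4
G0 Z8.0
G0 X26.0 Y13.0
G1 X23.0 Y21.4
G1 X15.3 Y25.8
G1 X6.5 Y24.3
G1 X0.8 Y17.4
G1 X0.8 Y8.6
G1 X6.5 Y1.7
G1 X15.3 Y0.2
G1 X23.0 Y4.6
G1 X26.0 Y13.0
; layer 5
G0 Z10.0
G0 X26.0 Y13.0
G1 X23.0 Y21.4
G1 X15.3 Y25.8
G1 X6.5 Y24.3
G1 X0.8 Y17.4
G1 X0.8 Y8.6
G1 X6.5 Y1.7
G1 X15.3 Y0.2
G1 X23.0 Y4.6
G1 X26.0 Y13.0
; layer 6
G0 Z12.0
G0 X26.0 Y13.0
G1 X23.0 Y21.4
G1 X15.3 Y25.8
G1 X6.5 Y24.3
G1 X0.8 Y17.4
G1 X0.8 Y8.6
G1 X6.5 Y1.7
G1 X15.3 Y0.2
G1 X23.0 Y4.6
G1 X26.0 Y13.0
; layer 7
G0 Z14.0
G0 X26.0 Y13.0
G1 X23.0 Y21.4
G1 X15.3 Y25.8
G1 X6.5 Y24.3
G1 X0.8 Y17.4
G1 X0.8 Y8.6
G1 X6.5 Y1.7
G1 X15.3 Y0.2
G1 X23.0 Y4.6
G1 X26.0 Y13.0
M2 ; end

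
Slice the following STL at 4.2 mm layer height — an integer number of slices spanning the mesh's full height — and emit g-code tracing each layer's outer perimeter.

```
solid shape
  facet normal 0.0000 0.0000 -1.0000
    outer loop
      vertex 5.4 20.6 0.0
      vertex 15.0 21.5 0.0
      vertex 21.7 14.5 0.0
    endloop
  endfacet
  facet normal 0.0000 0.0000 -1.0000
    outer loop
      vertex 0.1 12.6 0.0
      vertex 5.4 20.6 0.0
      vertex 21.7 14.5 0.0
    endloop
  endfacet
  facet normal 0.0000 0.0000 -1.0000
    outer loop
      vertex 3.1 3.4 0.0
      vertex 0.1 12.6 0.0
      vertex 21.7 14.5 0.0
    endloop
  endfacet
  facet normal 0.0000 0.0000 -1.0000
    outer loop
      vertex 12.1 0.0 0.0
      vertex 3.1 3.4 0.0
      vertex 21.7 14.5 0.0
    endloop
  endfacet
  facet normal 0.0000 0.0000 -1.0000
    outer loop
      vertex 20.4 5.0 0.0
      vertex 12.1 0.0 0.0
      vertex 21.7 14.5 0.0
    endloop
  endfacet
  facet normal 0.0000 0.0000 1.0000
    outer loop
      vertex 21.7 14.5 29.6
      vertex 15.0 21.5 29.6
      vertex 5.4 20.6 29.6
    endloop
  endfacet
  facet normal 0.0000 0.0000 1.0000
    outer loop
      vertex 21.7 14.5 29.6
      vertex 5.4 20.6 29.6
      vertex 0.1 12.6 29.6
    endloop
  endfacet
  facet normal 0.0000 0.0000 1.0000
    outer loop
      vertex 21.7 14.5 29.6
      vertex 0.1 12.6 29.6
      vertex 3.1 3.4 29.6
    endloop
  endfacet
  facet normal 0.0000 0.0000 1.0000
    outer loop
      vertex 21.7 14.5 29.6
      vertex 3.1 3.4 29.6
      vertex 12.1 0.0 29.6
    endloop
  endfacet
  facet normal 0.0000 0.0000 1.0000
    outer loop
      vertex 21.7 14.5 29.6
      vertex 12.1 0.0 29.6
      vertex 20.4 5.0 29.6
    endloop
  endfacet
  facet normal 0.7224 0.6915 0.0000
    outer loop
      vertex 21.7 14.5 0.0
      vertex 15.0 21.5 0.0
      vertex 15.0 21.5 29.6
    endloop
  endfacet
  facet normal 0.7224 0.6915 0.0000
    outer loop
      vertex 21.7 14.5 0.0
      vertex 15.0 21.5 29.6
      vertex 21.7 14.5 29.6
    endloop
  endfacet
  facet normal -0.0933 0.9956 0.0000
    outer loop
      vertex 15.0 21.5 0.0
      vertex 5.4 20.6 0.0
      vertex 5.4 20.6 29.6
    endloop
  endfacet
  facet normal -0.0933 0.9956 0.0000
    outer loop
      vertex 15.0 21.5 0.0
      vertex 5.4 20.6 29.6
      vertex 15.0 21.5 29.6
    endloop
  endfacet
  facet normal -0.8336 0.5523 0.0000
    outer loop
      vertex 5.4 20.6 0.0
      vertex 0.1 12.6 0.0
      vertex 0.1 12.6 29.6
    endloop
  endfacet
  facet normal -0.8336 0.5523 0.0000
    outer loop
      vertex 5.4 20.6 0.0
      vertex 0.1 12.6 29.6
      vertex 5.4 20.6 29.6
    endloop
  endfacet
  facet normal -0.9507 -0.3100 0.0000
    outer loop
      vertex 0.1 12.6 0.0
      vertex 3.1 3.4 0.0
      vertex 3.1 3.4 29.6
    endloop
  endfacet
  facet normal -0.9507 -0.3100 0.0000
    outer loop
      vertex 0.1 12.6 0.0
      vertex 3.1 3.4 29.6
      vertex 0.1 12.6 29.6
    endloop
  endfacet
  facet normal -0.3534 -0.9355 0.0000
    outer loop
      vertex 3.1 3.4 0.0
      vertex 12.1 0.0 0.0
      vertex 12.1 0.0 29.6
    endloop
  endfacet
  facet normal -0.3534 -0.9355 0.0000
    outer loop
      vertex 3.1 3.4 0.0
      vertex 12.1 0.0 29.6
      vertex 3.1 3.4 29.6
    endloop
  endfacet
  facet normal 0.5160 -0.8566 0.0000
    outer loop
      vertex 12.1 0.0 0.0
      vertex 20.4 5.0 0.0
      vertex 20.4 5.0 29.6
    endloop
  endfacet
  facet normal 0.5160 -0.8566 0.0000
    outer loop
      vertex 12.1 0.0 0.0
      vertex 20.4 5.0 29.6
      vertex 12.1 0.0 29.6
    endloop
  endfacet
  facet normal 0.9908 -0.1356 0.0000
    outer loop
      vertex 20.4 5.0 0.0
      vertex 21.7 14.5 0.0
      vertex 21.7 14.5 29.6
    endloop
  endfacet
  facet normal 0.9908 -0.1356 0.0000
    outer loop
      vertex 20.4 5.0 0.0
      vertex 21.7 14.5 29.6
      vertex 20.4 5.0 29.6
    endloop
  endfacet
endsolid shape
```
; perimeter-only toolpath
G21 ; units = mm
G90 ; absolute positioning
G28 ; home
; layer 1
G0 Z4.2
G0 X21.7 Y14.5
G1 X15.0 Y21.5
G1 X5.4 Y20.6
G1 X0.1 Y12.6
G1 X3.1 Y3.4
G1 X12.1 Y0.0
G1 X20.4 Y5.0
G1 X21.7 Y14.5
; layer 2
G0 Z8.5
G0 X21.7 Y14.5
G1 X15.0 Y21.5
G1 X5.4 Y20.6
G1 X0.1 Y12.6
G1 X3.1 Y3.4
G1 X12.1 Y0.0
G1 X20.4 Y5.0
G1 X21.7 Y14.5
; layer 3
G0 Z12.7
G0 X21.7 Y14.5
G1 X15.0 Y21.5
G1 X5.4 Y20.6
G1 X0.1 Y12.6
G1 X3.1 Y3.4
G1 X12.1 Y0.0
G1 X20.4 Y5.0
G1 X21.7 Y14.5
; layer 4
G0 Z16.9
G0 X21.7 Y14.5
G1 X15.0 Y21.5
G1 X5.4 Y20.6
G1 X0.1 Y12.6
G1 X3.1 Y3.4
G1 X12.1 Y0.0
G1 X20.4 Y5.0
G1 X21.7 Y14.5
; layer 5
G0 Z21.1
G0 X21.7 Y14.5
G1 X15.0 Y21.5
G1 X5.4 Y20.6
G1 X0.1 Y12.6
G1 X3.1 Y3.4
G1 X12.1 Y0.0
G1 X20.4 Y5.0
G1 X21.7 Y14.5
; layer 6
G0 Z25.4
G0 X21.7 Y14.5
G1 X15.0 Y21.5
G1 X5.4 Y20.6
G1 X0.1 Y12.6
G1 X3.1 Y3.4
G1 X12.1 Y0.0
G1 X20.4 Y5.0
G1 X21.7 Y14.5
; layer 7
G0 Z29.6
G0 X21.7 Y14.5
G1 X15.0 Y21.5
G1 X5.4 Y20.6
G1 X0.1 Y12.6
G1 X3.1 Y3.4
G1 X12.1 Y0.0
G1 X20.4 Y5.0
G1 X21.7 Y14.5
M2 ; end

The solid is a regular 7-sided prism (a cylinder approximated with 7 flat sides), circumscribed radius ≈ 11.1 mm, height ≈ 29.6 mm. Slicing at Δz = 4.2 mm — 7 equal slices spanning the solid's height, so layer i sits at z = i·h/7 — gives 7 non-empty perimeters. Each is a 7-segment closed polygon; G0 lifts to the layer z and rapids to the start vertex, then G1 traces the edges.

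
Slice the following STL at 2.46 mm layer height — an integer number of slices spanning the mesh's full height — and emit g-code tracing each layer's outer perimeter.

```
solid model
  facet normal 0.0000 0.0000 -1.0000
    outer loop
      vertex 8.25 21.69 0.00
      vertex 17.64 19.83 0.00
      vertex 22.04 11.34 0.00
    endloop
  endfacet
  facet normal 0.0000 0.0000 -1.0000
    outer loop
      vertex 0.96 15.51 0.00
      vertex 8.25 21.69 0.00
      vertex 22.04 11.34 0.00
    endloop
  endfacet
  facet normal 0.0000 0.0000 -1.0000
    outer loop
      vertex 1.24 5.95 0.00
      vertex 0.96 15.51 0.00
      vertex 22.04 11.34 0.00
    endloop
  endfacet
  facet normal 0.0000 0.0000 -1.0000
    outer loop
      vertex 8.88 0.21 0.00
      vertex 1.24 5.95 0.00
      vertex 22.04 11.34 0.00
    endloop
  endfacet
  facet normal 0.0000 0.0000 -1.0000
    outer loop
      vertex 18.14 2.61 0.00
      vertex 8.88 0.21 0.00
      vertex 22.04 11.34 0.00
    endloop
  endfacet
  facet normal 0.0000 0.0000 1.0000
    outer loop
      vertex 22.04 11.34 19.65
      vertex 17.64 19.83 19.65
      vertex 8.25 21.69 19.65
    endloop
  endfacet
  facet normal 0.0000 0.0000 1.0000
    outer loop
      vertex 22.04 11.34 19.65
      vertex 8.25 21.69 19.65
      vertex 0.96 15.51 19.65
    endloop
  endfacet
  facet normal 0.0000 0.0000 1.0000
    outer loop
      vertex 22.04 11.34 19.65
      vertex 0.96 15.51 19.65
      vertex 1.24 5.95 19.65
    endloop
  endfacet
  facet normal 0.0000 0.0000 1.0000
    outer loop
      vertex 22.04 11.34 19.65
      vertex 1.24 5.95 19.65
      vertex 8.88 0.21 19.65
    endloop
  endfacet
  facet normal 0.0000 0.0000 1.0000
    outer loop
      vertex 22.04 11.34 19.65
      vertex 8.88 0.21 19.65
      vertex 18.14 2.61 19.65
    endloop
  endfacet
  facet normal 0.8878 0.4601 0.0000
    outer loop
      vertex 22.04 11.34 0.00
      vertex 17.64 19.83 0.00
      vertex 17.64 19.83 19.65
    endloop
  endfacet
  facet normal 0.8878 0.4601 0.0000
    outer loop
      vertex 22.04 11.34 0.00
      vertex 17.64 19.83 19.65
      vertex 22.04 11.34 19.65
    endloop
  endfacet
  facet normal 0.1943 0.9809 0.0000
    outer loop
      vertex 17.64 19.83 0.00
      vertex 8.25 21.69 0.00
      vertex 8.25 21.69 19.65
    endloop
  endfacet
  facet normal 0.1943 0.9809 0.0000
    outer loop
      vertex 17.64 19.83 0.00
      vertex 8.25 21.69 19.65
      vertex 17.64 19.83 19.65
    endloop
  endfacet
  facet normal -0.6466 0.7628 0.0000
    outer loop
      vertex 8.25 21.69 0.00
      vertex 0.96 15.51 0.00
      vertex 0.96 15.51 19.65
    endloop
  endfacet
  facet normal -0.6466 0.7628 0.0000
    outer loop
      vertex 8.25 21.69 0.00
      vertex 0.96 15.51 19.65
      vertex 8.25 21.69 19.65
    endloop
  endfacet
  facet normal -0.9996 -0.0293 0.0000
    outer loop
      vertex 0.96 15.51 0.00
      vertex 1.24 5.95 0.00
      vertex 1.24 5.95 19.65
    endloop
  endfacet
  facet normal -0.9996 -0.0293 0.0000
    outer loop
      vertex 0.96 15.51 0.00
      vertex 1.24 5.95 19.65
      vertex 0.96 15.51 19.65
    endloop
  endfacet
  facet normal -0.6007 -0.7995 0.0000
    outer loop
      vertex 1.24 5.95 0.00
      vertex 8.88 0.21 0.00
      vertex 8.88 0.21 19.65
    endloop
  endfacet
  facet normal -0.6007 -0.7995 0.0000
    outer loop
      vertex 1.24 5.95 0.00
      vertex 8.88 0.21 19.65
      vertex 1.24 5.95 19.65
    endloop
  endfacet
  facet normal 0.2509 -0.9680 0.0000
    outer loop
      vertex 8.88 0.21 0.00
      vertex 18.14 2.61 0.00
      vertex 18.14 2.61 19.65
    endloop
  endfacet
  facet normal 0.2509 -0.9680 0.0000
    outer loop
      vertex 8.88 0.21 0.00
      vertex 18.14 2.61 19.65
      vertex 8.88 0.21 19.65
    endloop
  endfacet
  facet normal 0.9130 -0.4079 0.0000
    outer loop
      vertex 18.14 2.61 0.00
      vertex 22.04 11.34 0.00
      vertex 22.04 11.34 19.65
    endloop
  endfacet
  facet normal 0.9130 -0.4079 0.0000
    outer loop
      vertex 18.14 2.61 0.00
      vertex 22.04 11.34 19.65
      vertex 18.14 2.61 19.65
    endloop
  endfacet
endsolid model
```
; perimeter-only toolpath
G21 ; units = mm
G90 ; absolute positioning
G28 ; home
; layer 1
G0 Z2.46
G0 X22.04 Y11.34
G1 X17.64 Y19.83
G1 X8.25 Y21.69
G1 X0.96 Y15.51
G1 X1.24 Y5.95
G1 X8.88 Y0.21
G1 X18.14 Y2.61
G1 X22.04 Y11.34
; layer 2
G0 Z4.91
G0 X22.04 Y11.34
G1 X17.64 Y19.83
G1 X8.25 Y21.69
G1 X0.96 Y15.51
G1 X1.24 Y5.95
G1 X8.88 Y0.21
G1 X18.14 Y2.61
G1 X22.04 Y11.34
; layer 3
G0 Z7.37
G0 X22.04 Y11.34
G1 X17.64 Y19.83
G1 X8.25 Y21.69
G1 X0.96 Y15.51
G1 X1.24 Y5.95
G1 X8.88 Y0.21
G1 X18.14 Y2.61
G1 X22.04 Y11.34
; layer 4
G0 Z9.82
G0 X22.04 Y11.34
G1 X17.64 Y19.83
G1 X8.25 Y21.69
G1 X0.96 Y15.51
G1 X1.24 Y5.95
G1 X8.88 Y0.21
G1 X18.14 Y2.61
G1 X22.04 Y11.34
; layer 5
G0 Z12.28
G0 X22.04 Y11.34
G1 X17.64 Y19.83
G1 X8.25 Y21.69
G1 X0.96 Y15.51
G1 X1.24 Y5.95
G1 X8.88 Y0.21
G1 X18.14 Y2.61
G1 X22.04 Y11.34
; layer 6
G0 Z14.74
G0 X22.04 Y11.34
G1 X17.64 Y19.83
G1 X8.25 Y21.69
G1 X0.96 Y15.51
G1 X1.24 Y5.95
G1 X8.88 Y0.21
G1 X18.14 Y2.61
G1 X22.04 Y11.34
; layer 7
G0 Z17.19
G0 X22.04 Y11.34
G1 X17.64 Y19.83
G1 X8.25 Y21.69
G1 X0.96 Y15.51
G1 X1.24 Y5.95
G1 X8.88 Y0.21
G1 X18.14 Y2.61
G1 X22.04 Y11.34
; layer 8
G0 Z19.65
G0 X22.04 Y11.34
G1 X17.64 Y19.83
G1 X8.25 Y21.69
G1 X0.96 Y15.51
G1 X1.24 Y5.95
G1 X8.88 Y0.21
G1 X18.14 Y2.61
G1 X22.04 Y11.34
M2 ; end

The solid is a regular 7-sided prism (a cylinder approximated with 7 flat sides), circumscribed radius ≈ 11 mm, height ≈ 19.6 mm. Slicing at Δz = 2.46 mm — 8 equal slices spanning the solid's height, so layer i sits at z = i·h/8 — gives 8 non-empty perimeters. Each is a 7-segment closed polygon; G0 lifts to the layer z and rapids to the start vertex, then G1 traces the edges.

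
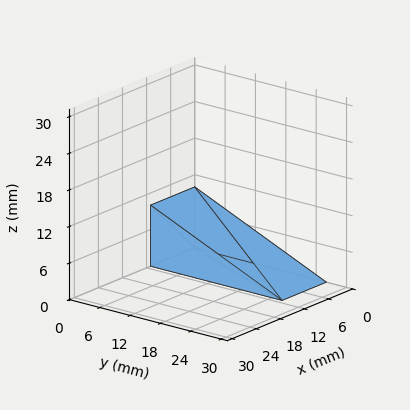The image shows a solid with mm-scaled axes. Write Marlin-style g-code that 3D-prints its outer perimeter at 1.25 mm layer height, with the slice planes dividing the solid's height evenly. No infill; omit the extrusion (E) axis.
Reading the render: the shape is a wedge (ramp): 11 × 26 mm base, rising to 10 mm along the y=0 edge and sloping linearly to z=0 at y=26 (dimensions read to the nearest mm from the axis ticks). For the g-code, the solid's height is divided into equal slices at the stated Δz and each level perimeter traced with G1 moves after a G0 lift.

; perimeter-only toolpath
G21 ; units = mm
G90 ; absolute positioning
G28 ; home
; layer 1
G0 Z1.25
G0 X0.00 Y0.00
G1 X11.00 Y0.00
G1 X11.00 Y22.75
G1 X0.00 Y22.75
G1 X0.00 Y0.00
; layer 2
G0 Z2.50
G0 X0.00 Y0.00
G1 X11.00 Y0.00
G1 X11.00 Y19.50
G1 X0.00 Y19.50
G1 X0.00 Y0.00
; layer 3
G0 Z3.75
G0 X0.00 Y0.00
G1 X11.00 Y0.00
G1 X11.00 Y16.25
G1 X0.00 Y16.25
G1 X0.00 Y0.00
; layer 4
G0 Z5.00
G0 X0.00 Y0.00
G1 X11.00 Y0.00
G1 X11.00 Y13.00
G1 X0.00 Y13.00
G1 X0.00 Y0.00
; layer 5
G0 Z6.25
G0 X0.00 Y0.00
G1 X11.00 Y0.00
G1 X11.00 Y9.75
G1 X0.00 Y9.75
G1 X0.00 Y0.00
; layer 6
G0 Z7.50
G0 X0.00 Y0.00
G1 X11.00 Y0.00
G1 X11.00 Y6.50
G1 X0.00 Y6.50
G1 X0.00 Y0.00
; layer 7
G0 Z8.75
G0 X0.00 Y0.00
G1 X11.00 Y0.00
G1 X11.00 Y3.25
G1 X0.00 Y3.25
G1 X0.00 Y0.00
M2 ; end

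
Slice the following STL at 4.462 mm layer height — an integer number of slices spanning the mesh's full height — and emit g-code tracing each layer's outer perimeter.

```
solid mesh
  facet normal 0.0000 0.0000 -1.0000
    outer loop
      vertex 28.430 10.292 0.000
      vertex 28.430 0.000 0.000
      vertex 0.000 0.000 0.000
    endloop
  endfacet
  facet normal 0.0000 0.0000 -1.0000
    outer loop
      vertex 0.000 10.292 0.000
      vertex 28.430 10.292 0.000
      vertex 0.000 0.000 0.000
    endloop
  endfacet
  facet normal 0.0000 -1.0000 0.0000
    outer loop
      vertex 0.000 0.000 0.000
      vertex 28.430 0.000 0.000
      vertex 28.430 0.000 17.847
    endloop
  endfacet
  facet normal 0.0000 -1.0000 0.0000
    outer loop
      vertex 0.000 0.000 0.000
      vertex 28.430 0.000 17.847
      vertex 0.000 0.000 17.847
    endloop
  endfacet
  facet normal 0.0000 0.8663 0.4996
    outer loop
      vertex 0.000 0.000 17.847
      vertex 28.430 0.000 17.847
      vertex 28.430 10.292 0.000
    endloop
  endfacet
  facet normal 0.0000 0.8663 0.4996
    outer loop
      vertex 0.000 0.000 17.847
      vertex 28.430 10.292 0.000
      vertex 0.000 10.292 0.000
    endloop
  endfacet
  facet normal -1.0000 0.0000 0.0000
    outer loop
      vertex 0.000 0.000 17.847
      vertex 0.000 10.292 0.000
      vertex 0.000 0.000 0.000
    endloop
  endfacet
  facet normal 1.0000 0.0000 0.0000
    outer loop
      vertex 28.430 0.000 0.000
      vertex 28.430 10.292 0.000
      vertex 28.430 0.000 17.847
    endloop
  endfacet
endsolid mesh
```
; perimeter-only toolpath
G21 ; units = mm
G90 ; absolute positioning
G28 ; home
; layer 1
G0 Z4.462
G0 X0.000 Y0.000
G1 X28.430 Y0.000
G1 X28.430 Y7.719
G1 X0.000 Y7.719
G1 X0.000 Y0.000
; layer 2
G0 Z8.924
G0 X0.000 Y0.000
G1 X28.430 Y0.000
G1 X28.430 Y5.146
G1 X0.000 Y5.146
G1 X0.000 Y0.000
; layer 3
G0 Z13.385
G0 X0.000 Y0.000
G1 X28.430 Y0.000
G1 X28.430 Y2.573
G1 X0.000 Y2.573
G1 X0.000 Y0.000
M2 ; end

The solid is a wedge (ramp): 28.4 × 10.3 mm base, rising to 17.8 mm along the y=0 edge and sloping linearly to z=0 at y=10.3. Slicing at Δz = 4.462 mm — 4 equal slices spanning the solid's height, so layer i sits at z = i·h/4 — gives 3 non-empty perimeters. Each is a 4-segment closed polygon; G0 lifts to the layer z and rapids to the start vertex, then G1 traces the edges. The cross-section shrinks linearly with z (the slice at the apex is degenerate and omitted).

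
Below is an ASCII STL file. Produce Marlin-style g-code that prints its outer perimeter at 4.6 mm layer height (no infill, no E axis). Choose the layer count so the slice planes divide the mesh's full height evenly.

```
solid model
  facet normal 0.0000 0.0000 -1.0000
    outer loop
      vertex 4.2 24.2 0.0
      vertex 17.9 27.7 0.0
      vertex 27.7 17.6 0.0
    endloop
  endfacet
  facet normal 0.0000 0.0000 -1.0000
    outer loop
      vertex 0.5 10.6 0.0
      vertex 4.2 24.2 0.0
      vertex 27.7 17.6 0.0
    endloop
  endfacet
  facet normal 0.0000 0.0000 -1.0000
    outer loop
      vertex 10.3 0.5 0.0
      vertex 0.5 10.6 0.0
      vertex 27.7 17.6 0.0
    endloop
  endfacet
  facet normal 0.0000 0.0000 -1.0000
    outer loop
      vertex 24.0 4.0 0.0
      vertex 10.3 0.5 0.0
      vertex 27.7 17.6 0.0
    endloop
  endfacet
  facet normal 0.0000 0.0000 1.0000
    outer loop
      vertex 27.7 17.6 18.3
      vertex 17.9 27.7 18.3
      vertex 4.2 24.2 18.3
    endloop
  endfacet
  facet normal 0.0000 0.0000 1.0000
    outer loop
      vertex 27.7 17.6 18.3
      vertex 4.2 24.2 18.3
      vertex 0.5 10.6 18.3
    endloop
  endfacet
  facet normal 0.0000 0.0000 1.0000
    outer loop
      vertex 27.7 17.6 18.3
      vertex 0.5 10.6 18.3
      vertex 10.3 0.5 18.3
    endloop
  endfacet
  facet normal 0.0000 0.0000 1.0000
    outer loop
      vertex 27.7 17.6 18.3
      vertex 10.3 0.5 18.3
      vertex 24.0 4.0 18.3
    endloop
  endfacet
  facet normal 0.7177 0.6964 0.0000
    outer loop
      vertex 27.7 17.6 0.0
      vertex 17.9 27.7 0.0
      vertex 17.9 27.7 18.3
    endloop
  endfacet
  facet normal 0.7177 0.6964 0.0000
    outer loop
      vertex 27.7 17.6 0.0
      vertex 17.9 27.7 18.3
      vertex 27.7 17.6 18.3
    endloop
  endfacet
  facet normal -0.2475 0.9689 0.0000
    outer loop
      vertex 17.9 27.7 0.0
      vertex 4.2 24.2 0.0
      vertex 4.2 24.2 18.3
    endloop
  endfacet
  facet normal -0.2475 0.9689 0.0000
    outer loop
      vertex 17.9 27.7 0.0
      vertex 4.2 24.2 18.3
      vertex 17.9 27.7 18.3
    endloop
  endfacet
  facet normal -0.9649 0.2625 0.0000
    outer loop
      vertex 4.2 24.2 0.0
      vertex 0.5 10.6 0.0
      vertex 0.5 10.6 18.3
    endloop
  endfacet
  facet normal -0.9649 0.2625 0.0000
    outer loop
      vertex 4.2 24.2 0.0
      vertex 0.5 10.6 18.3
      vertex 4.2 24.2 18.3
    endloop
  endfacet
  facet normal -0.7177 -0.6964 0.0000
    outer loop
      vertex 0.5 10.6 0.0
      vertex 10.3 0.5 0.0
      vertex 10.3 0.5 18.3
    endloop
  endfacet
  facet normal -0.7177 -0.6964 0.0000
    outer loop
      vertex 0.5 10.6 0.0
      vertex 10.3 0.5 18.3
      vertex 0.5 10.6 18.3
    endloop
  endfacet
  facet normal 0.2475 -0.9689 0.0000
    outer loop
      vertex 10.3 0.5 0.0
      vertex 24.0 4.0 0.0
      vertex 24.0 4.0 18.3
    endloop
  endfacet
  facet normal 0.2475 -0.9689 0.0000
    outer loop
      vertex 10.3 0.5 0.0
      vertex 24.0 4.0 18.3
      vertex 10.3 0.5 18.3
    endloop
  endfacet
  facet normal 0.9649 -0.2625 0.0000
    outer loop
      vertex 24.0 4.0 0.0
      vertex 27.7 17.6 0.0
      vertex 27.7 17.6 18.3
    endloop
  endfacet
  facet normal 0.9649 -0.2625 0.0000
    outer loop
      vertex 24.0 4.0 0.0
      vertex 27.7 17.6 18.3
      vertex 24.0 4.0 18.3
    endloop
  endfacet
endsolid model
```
; perimeter-only toolpath
G21 ; units = mm
G90 ; absolute positioning
G28 ; home
; layer 1
G0 Z4.6
G0 X27.7 Y17.6
G1 X17.9 Y27.7
G1 X4.2 Y24.2
G1 X0.5 Y10.6
G1 X10.3 Y0.5
G1 X24.0 Y4.0
G1 X27.7 Y17.6
; layer 2
G0 Z9.2
G0 X27.7 Y17.6
G1 X17.9 Y27.7
G1 X4.2 Y24.2
G1 X0.5 Y10.6
G1 X10.3 Y0.5
G1 X24.0 Y4.0
G1 X27.7 Y17.6
; layer 3
G0 Z13.7
G0 X27.7 Y17.6
G1 X17.9 Y27.7
G1 X4.2 Y24.2
G1 X0.5 Y10.6
G1 X10.3 Y0.5
G1 X24.0 Y4.0
G1 X27.7 Y17.6
; layer 4
G0 Z18.3
G0 X27.7 Y17.6
G1 X17.9 Y27.7
G1 X4.2 Y24.2
G1 X0.5 Y10.6
G1 X10.3 Y0.5
G1 X24.0 Y4.0
G1 X27.7 Y17.6
M2 ; end

The solid is a regular 6-sided prism (a cylinder approximated with 6 flat sides), circumscribed radius ≈ 14.1 mm, height ≈ 18.3 mm. Slicing at Δz = 4.6 mm — 4 equal slices spanning the solid's height, so layer i sits at z = i·h/4 — gives 4 non-empty perimeters. Each is a 6-segment closed polygon; G0 lifts to the layer z and rapids to the start vertex, then G1 traces the edges.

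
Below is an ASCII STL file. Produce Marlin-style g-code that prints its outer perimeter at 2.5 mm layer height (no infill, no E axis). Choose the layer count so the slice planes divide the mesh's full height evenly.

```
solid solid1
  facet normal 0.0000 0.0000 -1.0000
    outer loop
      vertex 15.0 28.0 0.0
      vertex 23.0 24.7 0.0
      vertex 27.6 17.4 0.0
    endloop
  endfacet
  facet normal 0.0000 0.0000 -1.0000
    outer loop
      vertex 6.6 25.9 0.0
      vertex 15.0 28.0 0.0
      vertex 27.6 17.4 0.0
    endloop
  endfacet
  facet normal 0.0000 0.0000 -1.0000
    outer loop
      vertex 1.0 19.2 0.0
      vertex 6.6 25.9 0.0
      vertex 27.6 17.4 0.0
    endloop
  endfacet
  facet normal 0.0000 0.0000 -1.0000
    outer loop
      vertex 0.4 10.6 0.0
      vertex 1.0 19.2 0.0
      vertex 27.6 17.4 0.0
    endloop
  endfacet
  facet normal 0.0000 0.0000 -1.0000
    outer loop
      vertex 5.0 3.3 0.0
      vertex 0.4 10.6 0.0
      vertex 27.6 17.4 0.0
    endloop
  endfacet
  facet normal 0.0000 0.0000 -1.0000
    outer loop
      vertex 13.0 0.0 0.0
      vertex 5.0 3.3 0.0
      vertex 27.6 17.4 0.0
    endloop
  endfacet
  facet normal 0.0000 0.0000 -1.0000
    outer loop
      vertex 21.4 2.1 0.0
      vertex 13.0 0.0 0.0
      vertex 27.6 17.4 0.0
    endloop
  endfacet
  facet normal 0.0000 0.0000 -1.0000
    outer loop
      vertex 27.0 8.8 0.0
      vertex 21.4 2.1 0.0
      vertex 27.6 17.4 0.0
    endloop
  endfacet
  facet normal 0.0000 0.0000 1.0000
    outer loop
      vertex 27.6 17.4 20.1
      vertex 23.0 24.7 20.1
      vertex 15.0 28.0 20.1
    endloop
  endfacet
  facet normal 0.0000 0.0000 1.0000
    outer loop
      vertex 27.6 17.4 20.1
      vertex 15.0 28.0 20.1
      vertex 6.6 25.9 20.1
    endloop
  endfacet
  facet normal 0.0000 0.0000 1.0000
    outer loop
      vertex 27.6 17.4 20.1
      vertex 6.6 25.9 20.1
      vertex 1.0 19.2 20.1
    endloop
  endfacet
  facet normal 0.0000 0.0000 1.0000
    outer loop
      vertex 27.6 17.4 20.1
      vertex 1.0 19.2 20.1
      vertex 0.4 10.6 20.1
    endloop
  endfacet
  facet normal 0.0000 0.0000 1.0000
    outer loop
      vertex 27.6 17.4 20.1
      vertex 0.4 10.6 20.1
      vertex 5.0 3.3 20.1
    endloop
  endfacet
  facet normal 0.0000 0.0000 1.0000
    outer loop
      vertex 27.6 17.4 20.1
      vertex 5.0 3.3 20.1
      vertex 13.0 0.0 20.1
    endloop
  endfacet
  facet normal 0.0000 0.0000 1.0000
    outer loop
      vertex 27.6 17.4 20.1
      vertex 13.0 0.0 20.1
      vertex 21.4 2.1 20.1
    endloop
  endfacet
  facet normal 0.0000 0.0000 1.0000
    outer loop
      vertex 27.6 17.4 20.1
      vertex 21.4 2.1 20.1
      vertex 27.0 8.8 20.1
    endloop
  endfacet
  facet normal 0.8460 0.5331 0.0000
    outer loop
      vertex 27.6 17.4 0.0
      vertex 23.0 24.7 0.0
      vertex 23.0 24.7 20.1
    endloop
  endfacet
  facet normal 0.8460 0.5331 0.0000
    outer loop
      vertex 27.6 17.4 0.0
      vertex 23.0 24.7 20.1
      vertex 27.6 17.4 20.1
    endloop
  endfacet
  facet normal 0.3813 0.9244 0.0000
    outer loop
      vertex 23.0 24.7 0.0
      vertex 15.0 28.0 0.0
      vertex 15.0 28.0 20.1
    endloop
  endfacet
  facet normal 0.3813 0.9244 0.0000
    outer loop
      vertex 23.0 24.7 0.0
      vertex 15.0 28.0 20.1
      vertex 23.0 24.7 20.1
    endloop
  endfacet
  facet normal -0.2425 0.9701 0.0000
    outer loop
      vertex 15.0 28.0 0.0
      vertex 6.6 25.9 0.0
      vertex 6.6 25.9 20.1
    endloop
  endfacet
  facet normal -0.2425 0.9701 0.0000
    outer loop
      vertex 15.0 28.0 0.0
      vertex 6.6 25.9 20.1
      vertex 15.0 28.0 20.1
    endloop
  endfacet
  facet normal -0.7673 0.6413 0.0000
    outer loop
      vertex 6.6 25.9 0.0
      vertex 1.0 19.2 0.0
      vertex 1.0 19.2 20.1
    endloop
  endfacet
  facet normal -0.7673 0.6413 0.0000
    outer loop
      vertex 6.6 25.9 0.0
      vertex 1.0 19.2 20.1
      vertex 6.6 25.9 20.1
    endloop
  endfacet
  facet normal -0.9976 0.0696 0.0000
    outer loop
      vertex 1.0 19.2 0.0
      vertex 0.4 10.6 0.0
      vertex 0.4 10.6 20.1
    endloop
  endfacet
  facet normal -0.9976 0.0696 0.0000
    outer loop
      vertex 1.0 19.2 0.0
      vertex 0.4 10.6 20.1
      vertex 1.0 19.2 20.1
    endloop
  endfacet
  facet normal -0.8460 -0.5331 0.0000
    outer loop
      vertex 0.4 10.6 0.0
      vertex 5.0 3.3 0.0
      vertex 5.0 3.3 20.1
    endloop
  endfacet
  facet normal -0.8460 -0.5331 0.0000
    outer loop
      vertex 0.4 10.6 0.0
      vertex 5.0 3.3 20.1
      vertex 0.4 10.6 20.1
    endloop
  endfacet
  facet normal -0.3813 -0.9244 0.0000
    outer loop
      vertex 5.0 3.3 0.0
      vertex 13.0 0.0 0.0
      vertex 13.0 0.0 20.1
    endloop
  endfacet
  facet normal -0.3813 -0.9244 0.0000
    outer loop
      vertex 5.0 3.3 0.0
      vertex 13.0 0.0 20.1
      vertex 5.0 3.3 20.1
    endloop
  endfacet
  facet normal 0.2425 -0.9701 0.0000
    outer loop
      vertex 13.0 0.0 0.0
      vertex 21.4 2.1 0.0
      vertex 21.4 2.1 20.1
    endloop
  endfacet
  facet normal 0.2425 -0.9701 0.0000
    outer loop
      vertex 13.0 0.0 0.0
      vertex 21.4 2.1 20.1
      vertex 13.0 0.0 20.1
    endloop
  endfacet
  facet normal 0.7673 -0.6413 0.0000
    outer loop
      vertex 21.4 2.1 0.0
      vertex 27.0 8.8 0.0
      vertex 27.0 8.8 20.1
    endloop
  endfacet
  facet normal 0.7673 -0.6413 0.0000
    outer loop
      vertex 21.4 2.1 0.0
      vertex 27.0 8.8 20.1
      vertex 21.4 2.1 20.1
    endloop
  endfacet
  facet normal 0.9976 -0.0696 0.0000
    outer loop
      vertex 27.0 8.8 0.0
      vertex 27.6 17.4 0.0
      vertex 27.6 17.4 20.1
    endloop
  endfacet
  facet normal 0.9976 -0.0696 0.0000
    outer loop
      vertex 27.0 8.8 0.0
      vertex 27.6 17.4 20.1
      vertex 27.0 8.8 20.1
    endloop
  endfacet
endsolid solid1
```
; perimeter-only toolpath
G21 ; units = mm
G90 ; absolute positioning
G28 ; home
; layer 1
G0 Z2.5
G0 X27.6 Y17.4
G1 X23.0 Y24.7
G1 X15.0 Y28.0
G1 X6.6 Y25.9
G1 X1.0 Y19.2
G1 X0.4 Y10.6
G1 X5.0 Y3.3
G1 X13.0 Y0.0
G1 X21.4 Y2.1
G1 X27.0 Y8.8
G1 X27.6 Y17.4
; layer 2
G0 Z5.0
G0 X27.6 Y17.4
G1 X23.0 Y24.7
G1 X15.0 Y28.0
G1 X6.6 Y25.9
G1 X1.0 Y19.2
G1 X0.4 Y10.6
G1 X5.0 Y3.3
G1 X13.0 Y0.0
G1 X21.4 Y2.1
G1 X27.0 Y8.8
G1 X27.6 Y17.4
; layer 3
G0 Z7.5
G0 X27.6 Y17.4
G1 X23.0 Y24.7
G1 X15.0 Y28.0
G1 X6.6 Y25.9
G1 X1.0 Y19.2
G1 X0.4 Y10.6
G1 X5.0 Y3.3
G1 X13.0 Y0.0
G1 X21.4 Y2.1
G1 X27.0 Y8.8
G1 X27.6 Y17.4
; layer 4
G0 Z10.1
G0 X27.6 Y17.4
G1 X23.0 Y24.7
G1 X15.0 Y28.0
G1 X6.6 Y25.9
G1 X1.0 Y19.2
G1 X0.4 Y10.6
G1 X5.0 Y3.3
G1 X13.0 Y0.0
G1 X21.4 Y2.1
G1 X27.0 Y8.8
G1 X27.6 Y17.4
; layer 5
G0 Z12.6
G0 X27.6 Y17.4
G1 X23.0 Y24.7
G1 X15.0 Y28.0
G1 X6.6 Y25.9
G1 X1.0 Y19.2
G1 X0.4 Y10.6
G1 X5.0 Y3.3
G1 X13.0 Y0.0
G1 X21.4 Y2.1
G1 X27.0 Y8.8
G1 X27.6 Y17.4
; layer 6
G0 Z15.1
G0 X27.6 Y17.4
G1 X23.0 Y24.7
G1 X15.0 Y28.0
G1 X6.6 Y25.9
G1 X1.0 Y19.2
G1 X0.4 Y10.6
G1 X5.0 Y3.3
G1 X13.0 Y0.0
G1 X21.4 Y2.1
G1 X27.0 Y8.8
G1 X27.6 Y17.4
; layer 7
G0 Z17.6
G0 X27.6 Y17.4
G1 X23.0 Y24.7
G1 X15.0 Y28.0
G1 X6.6 Y25.9
G1 X1.0 Y19.2
G1 X0.4 Y10.6
G1 X5.0 Y3.3
G1 X13.0 Y0.0
G1 X21.4 Y2.1
G1 X27.0 Y8.8
G1 X27.6 Y17.4
; layer 8
G0 Z20.1
G0 X27.6 Y17.4
G1 X23.0 Y24.7
G1 X15.0 Y28.0
G1 X6.6 Y25.9
G1 X1.0 Y19.2
G1 X0.4 Y10.6
G1 X5.0 Y3.3
G1 X13.0 Y0.0
G1 X21.4 Y2.1
G1 X27.0 Y8.8
G1 X27.6 Y17.4
M2 ; end

The solid is a regular 10-sided prism (a cylinder approximated with 10 flat sides), circumscribed radius ≈ 14 mm, height ≈ 20.1 mm. Slicing at Δz = 2.5 mm — 8 equal slices spanning the solid's height, so layer i sits at z = i·h/8 — gives 8 non-empty perimeters. Each is a 10-segment closed polygon; G0 lifts to the layer z and rapids to the start vertex, then G1 traces the edges.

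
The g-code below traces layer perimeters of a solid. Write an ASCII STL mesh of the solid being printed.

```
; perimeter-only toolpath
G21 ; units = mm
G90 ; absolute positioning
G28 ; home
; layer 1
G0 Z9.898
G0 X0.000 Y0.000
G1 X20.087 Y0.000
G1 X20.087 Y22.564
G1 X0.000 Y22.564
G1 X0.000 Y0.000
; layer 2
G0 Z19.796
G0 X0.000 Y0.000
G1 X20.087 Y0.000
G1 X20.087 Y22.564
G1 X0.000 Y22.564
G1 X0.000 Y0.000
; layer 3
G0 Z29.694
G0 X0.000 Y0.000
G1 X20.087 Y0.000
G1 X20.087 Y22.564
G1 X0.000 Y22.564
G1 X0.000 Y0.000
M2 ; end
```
solid part
  facet normal 0.0000 0.0000 -1.0000
    outer loop
      vertex 20.087 22.564 0.000
      vertex 20.087 0.000 0.000
      vertex 0.000 0.000 0.000
    endloop
  endfacet
  facet normal 0.0000 0.0000 -1.0000
    outer loop
      vertex 0.000 22.564 0.000
      vertex 20.087 22.564 0.000
      vertex 0.000 0.000 0.000
    endloop
  endfacet
  facet normal 0.0000 0.0000 1.0000
    outer loop
      vertex 0.000 0.000 29.694
      vertex 20.087 0.000 29.694
      vertex 20.087 22.564 29.694
    endloop
  endfacet
  facet normal 0.0000 0.0000 1.0000
    outer loop
      vertex 0.000 0.000 29.694
      vertex 20.087 22.564 29.694
      vertex 0.000 22.564 29.694
    endloop
  endfacet
  facet normal 0.0000 -1.0000 0.0000
    outer loop
      vertex 0.000 0.000 0.000
      vertex 20.087 0.000 0.000
      vertex 20.087 0.000 29.694
    endloop
  endfacet
  facet normal 0.0000 -1.0000 0.0000
    outer loop
      vertex 0.000 0.000 0.000
      vertex 20.087 0.000 29.694
      vertex 0.000 0.000 29.694
    endloop
  endfacet
  facet normal 0.0000 1.0000 0.0000
    outer loop
      vertex 20.087 22.564 29.694
      vertex 20.087 22.564 0.000
      vertex 0.000 22.564 0.000
    endloop
  endfacet
  facet normal 0.0000 1.0000 0.0000
    outer loop
      vertex 0.000 22.564 29.694
      vertex 20.087 22.564 29.694
      vertex 0.000 22.564 0.000
    endloop
  endfacet
  facet normal -1.0000 0.0000 0.0000
    outer loop
      vertex 0.000 22.564 29.694
      vertex 0.000 22.564 0.000
      vertex 0.000 0.000 0.000
    endloop
  endfacet
  facet normal -1.0000 0.0000 0.0000
    outer loop
      vertex 0.000 0.000 29.694
      vertex 0.000 22.564 29.694
      vertex 0.000 0.000 0.000
    endloop
  endfacet
  facet normal 1.0000 0.0000 0.0000
    outer loop
      vertex 20.087 0.000 0.000
      vertex 20.087 22.564 0.000
      vertex 20.087 22.564 29.694
    endloop
  endfacet
  facet normal 1.0000 0.0000 0.0000
    outer loop
      vertex 20.087 0.000 0.000
      vertex 20.087 22.564 29.694
      vertex 20.087 0.000 29.694
    endloop
  endfacet
endsolid part

The G0 Z moves step by Δz≈9.898 mm. Every layer's G1 loop is the same polygon, so the solid is a straight extrusion of it from z=0 to z≈29.7. Closing with flat bottom and top caps and triangulating gives 12 facets — a rectangular box, roughly 20.1 × 22.6 mm footprint and 29.7 mm tall.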